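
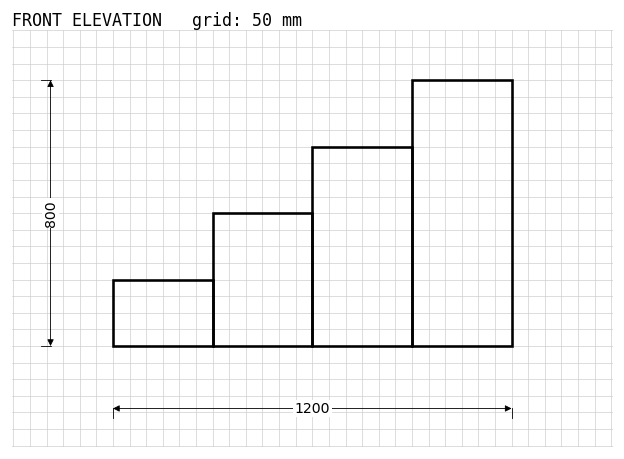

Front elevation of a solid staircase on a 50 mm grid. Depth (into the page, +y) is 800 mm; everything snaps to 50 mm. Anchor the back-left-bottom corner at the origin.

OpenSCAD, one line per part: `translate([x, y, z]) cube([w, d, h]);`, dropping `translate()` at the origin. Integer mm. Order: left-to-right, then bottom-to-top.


cube([300, 800, 200]);
translate([300, 0, 0]) cube([300, 800, 400]);
translate([600, 0, 0]) cube([300, 800, 600]);
translate([900, 0, 0]) cube([300, 800, 800]);


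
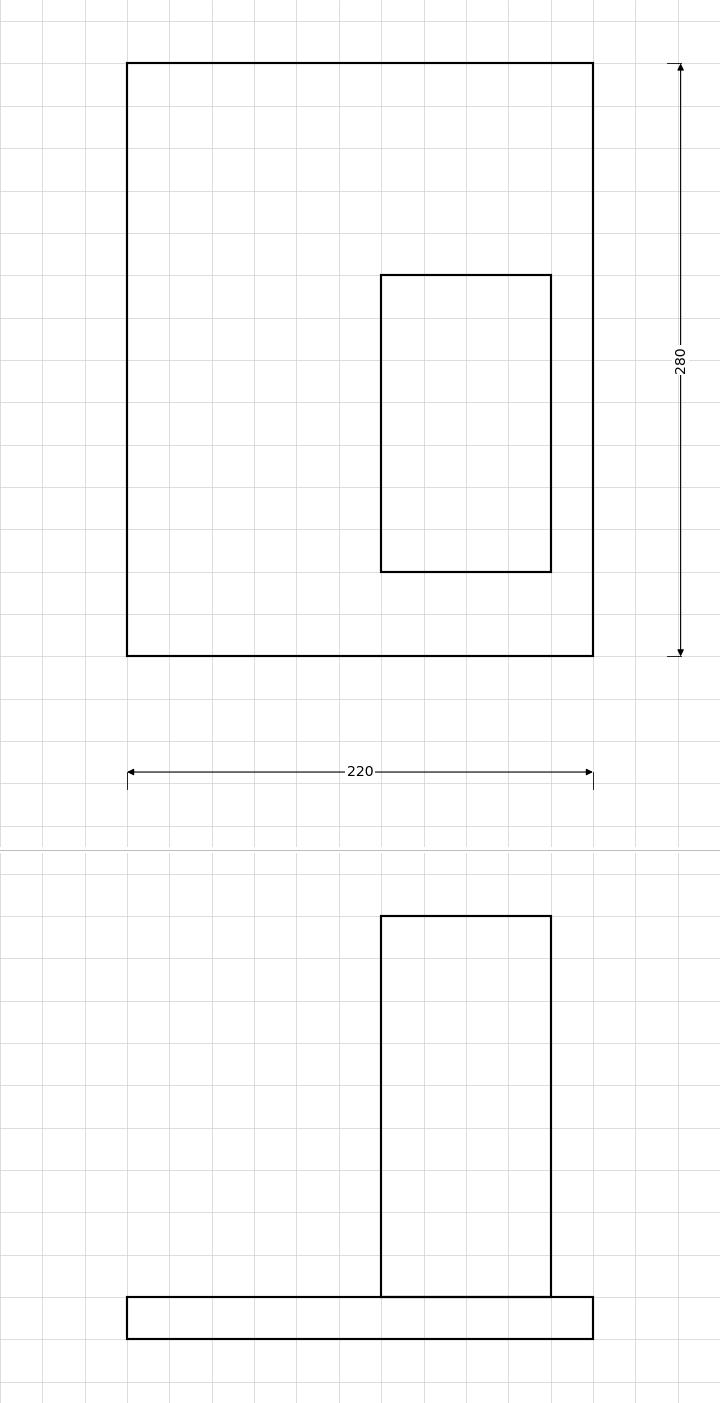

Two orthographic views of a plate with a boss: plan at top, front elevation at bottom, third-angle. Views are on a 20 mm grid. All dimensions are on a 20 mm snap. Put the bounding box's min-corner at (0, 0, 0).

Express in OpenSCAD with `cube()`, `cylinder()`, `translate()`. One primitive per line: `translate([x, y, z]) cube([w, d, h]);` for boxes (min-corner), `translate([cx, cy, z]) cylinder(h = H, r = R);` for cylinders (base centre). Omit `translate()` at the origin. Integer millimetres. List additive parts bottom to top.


cube([220, 280, 20]);
translate([120, 40, 20]) cube([80, 140, 180]);


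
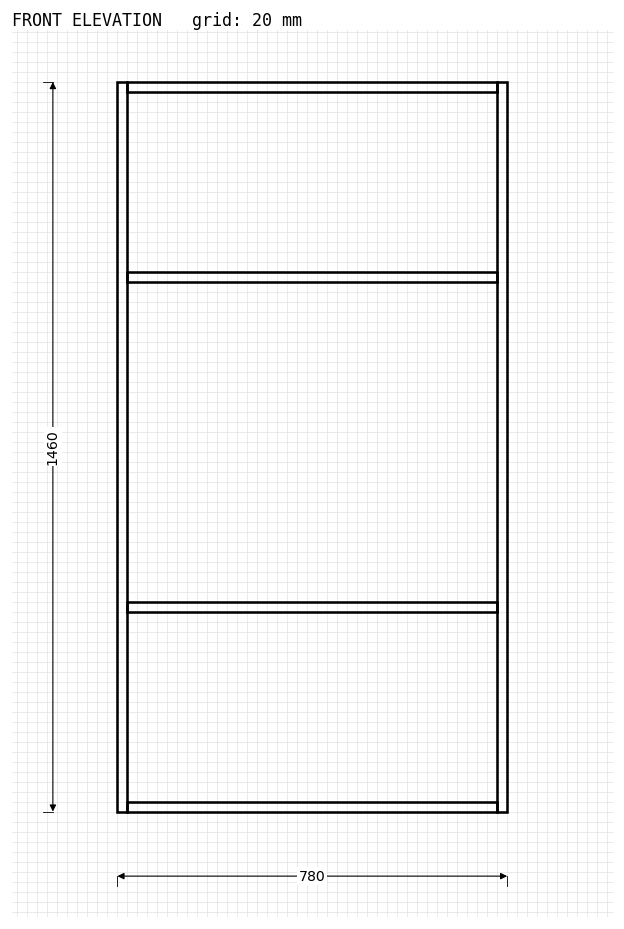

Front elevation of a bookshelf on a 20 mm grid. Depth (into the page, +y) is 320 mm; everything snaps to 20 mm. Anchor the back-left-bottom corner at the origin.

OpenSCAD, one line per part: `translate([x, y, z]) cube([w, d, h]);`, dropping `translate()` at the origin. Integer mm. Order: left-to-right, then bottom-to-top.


cube([20, 320, 1460]);
translate([20, 0, 0]) cube([740, 320, 20]);
translate([20, 0, 400]) cube([740, 320, 20]);
translate([20, 0, 1060]) cube([740, 320, 20]);
translate([20, 0, 1440]) cube([740, 320, 20]);
translate([760, 0, 0]) cube([20, 320, 1460]);


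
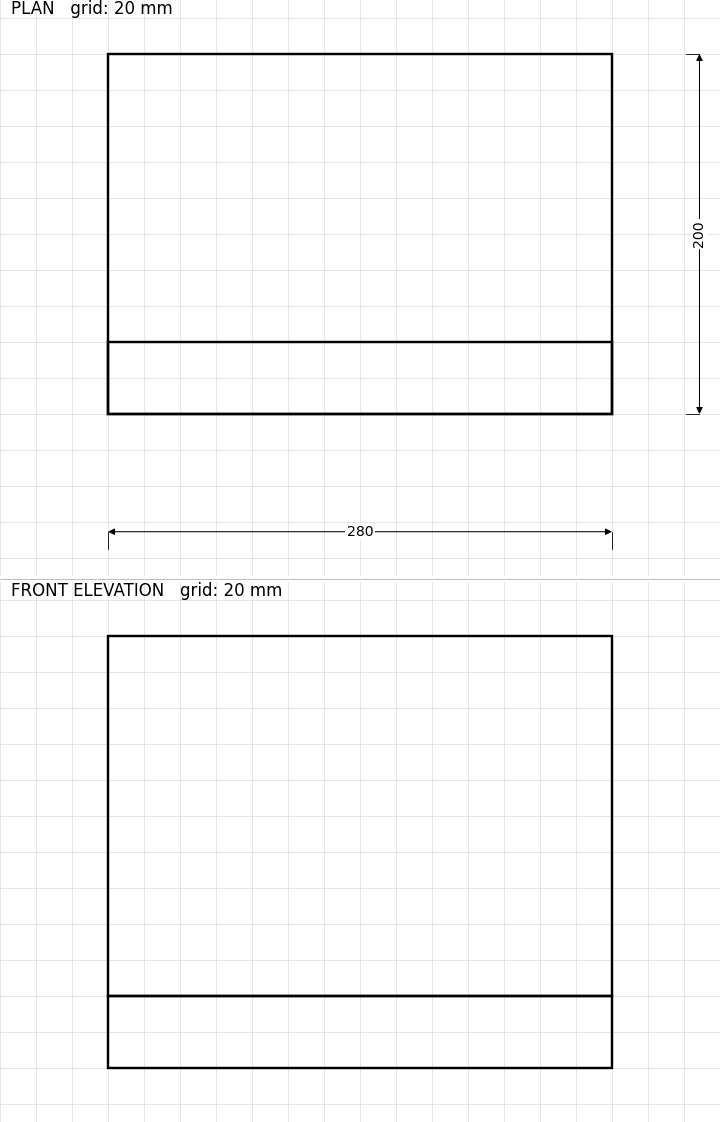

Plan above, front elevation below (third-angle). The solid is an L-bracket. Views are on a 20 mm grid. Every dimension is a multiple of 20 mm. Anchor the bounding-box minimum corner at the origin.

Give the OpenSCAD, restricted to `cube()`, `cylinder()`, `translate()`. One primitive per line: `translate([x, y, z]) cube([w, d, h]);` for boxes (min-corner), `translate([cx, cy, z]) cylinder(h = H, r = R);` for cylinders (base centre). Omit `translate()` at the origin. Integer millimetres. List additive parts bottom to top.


cube([280, 200, 40]);
translate([0, 0, 40]) cube([280, 40, 200]);


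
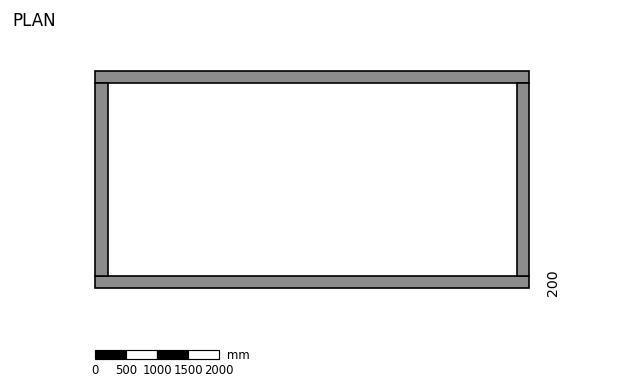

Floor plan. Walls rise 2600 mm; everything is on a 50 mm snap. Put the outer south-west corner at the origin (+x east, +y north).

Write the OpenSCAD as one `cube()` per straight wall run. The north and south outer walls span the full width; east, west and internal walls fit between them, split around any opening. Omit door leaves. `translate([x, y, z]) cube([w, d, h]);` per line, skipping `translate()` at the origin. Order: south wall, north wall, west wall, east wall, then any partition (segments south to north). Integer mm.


cube([7000, 200, 2600]);
translate([0, 3300, 0]) cube([7000, 200, 2600]);
translate([0, 200, 0]) cube([200, 3100, 2600]);
translate([6800, 200, 0]) cube([200, 3100, 2600]);


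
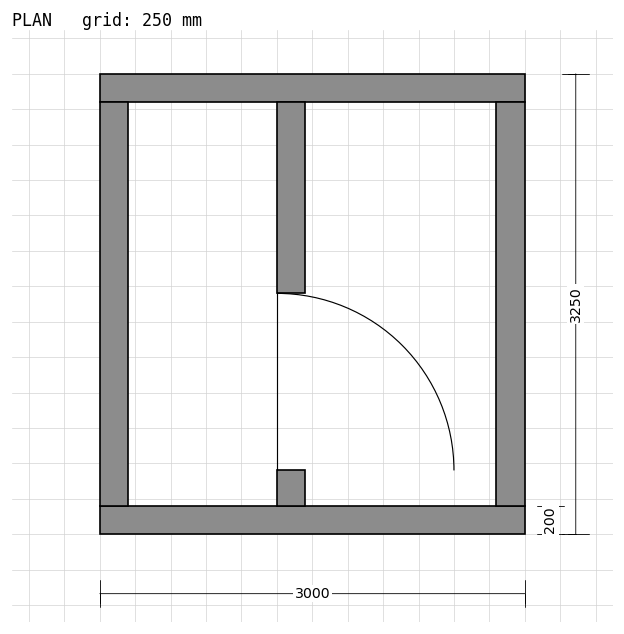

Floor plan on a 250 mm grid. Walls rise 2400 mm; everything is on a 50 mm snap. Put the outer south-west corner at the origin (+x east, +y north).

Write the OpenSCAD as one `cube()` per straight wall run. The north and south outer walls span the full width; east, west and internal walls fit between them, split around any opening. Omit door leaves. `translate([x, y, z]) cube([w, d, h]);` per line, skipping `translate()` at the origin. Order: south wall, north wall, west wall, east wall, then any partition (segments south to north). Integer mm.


cube([3000, 200, 2400]);
translate([0, 3050, 0]) cube([3000, 200, 2400]);
translate([0, 200, 0]) cube([200, 2850, 2400]);
translate([2800, 200, 0]) cube([200, 2850, 2400]);
translate([1250, 200, 0]) cube([200, 250, 2400]);
translate([1250, 1700, 0]) cube([200, 1350, 2400]);


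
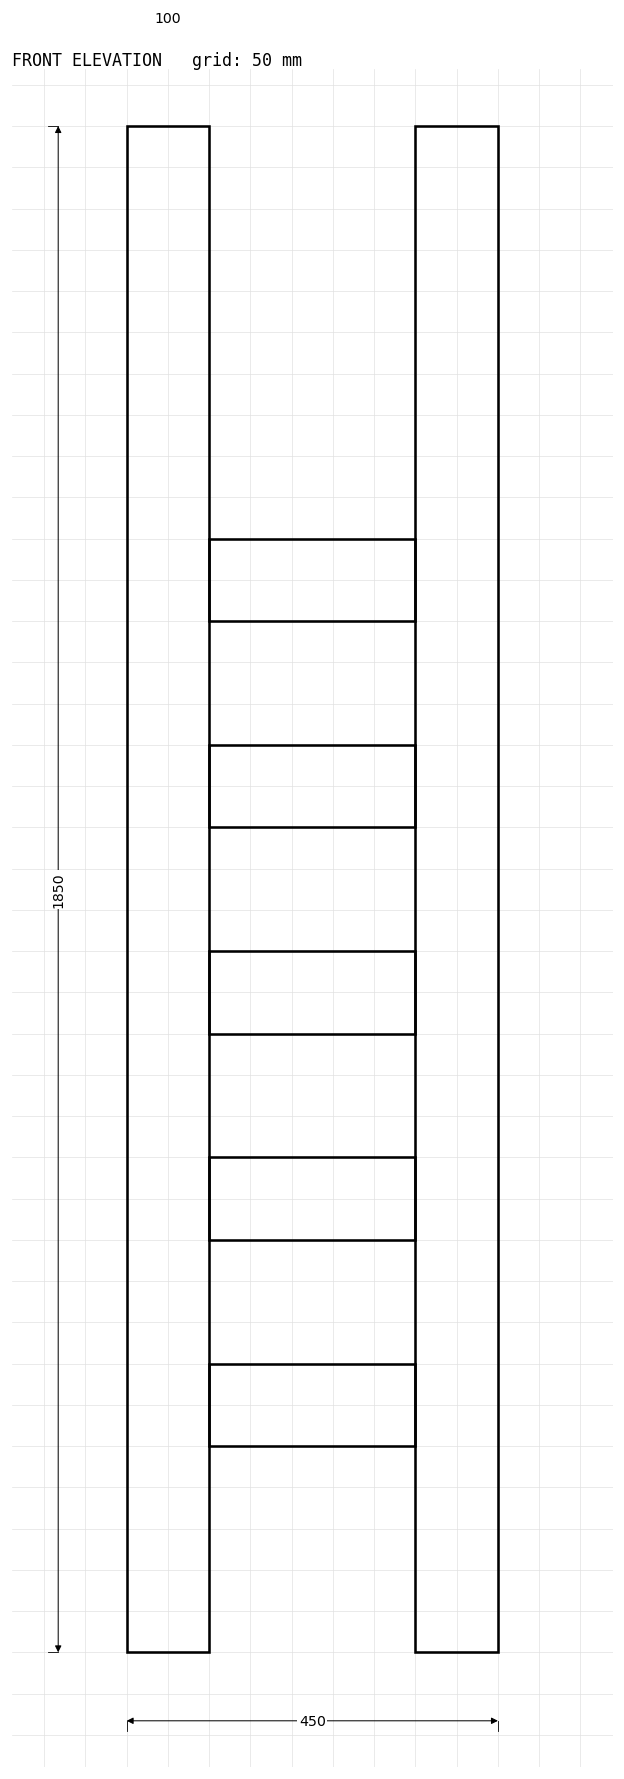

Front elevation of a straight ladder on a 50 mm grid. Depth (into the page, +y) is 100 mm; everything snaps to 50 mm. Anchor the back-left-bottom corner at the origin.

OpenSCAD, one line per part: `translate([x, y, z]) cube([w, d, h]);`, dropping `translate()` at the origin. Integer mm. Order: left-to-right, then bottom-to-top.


cube([100, 100, 1850]);
translate([100, 0, 250]) cube([250, 100, 100]);
translate([100, 0, 500]) cube([250, 100, 100]);
translate([100, 0, 750]) cube([250, 100, 100]);
translate([100, 0, 1000]) cube([250, 100, 100]);
translate([100, 0, 1250]) cube([250, 100, 100]);
translate([350, 0, 0]) cube([100, 100, 1850]);


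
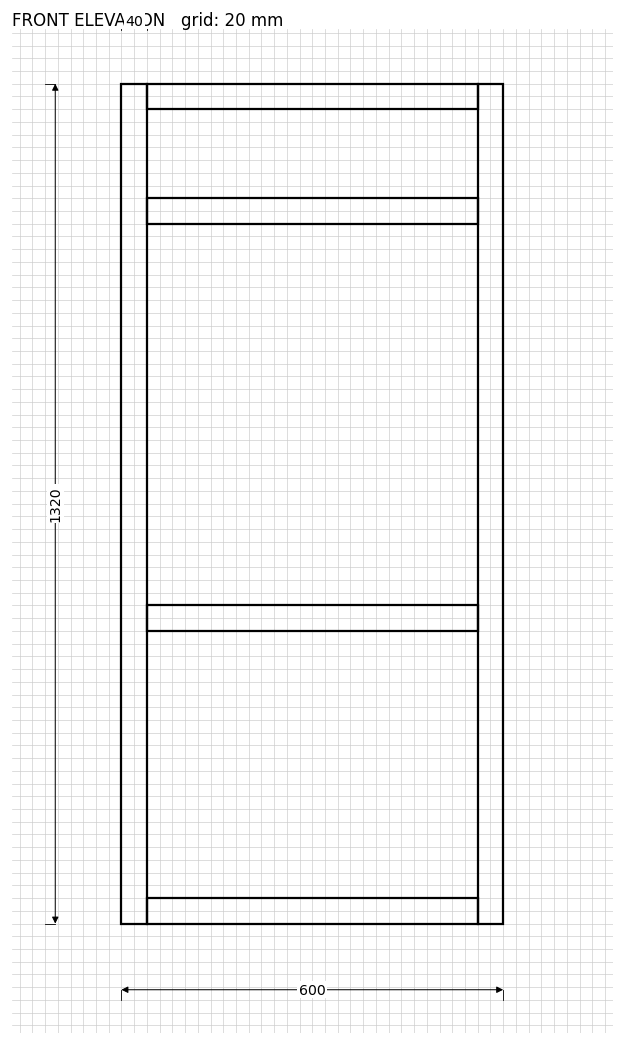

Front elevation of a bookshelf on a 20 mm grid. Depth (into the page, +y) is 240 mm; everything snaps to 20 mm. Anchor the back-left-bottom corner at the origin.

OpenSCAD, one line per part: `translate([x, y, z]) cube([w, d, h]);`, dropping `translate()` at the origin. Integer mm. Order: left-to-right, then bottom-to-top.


cube([40, 240, 1320]);
translate([40, 0, 0]) cube([520, 240, 40]);
translate([40, 0, 460]) cube([520, 240, 40]);
translate([40, 0, 1100]) cube([520, 240, 40]);
translate([40, 0, 1280]) cube([520, 240, 40]);
translate([560, 0, 0]) cube([40, 240, 1320]);


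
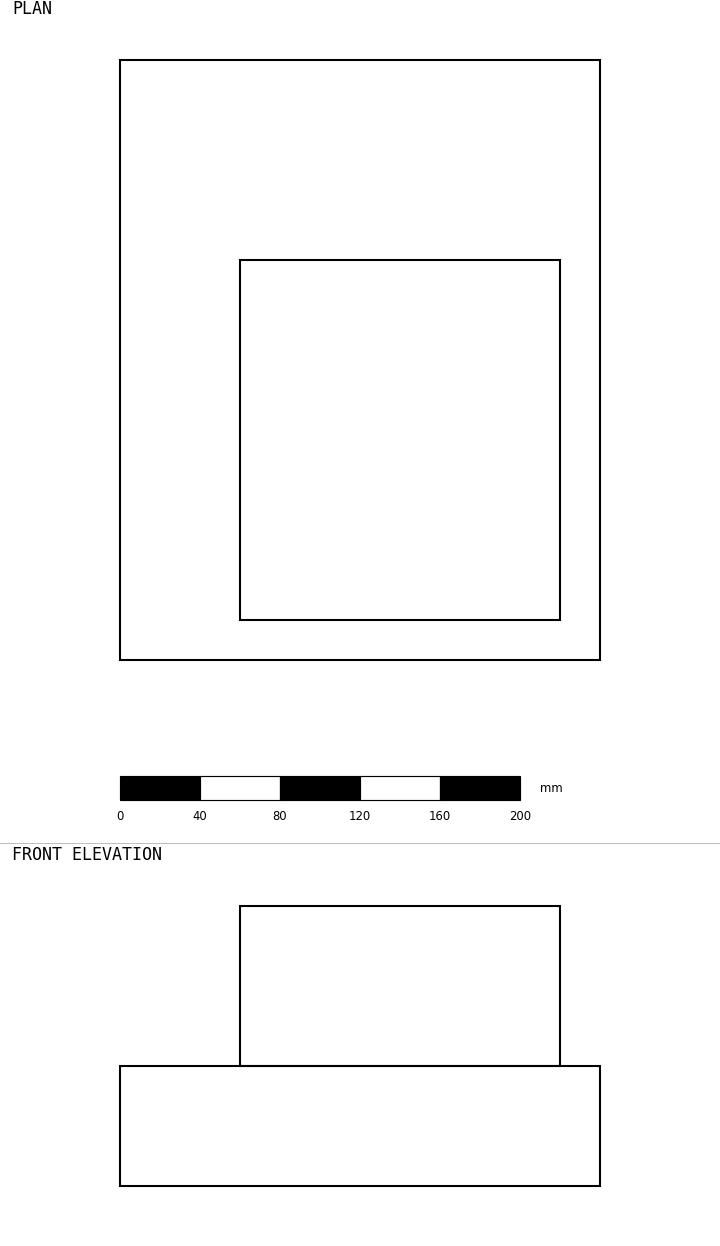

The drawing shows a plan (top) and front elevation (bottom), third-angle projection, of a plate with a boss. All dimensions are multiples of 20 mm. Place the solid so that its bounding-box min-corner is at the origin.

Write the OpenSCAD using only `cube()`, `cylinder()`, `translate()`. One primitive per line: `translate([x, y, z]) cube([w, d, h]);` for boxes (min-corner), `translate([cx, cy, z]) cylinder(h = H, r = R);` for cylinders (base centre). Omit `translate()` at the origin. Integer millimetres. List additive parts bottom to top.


cube([240, 300, 60]);
translate([60, 20, 60]) cube([160, 180, 80]);


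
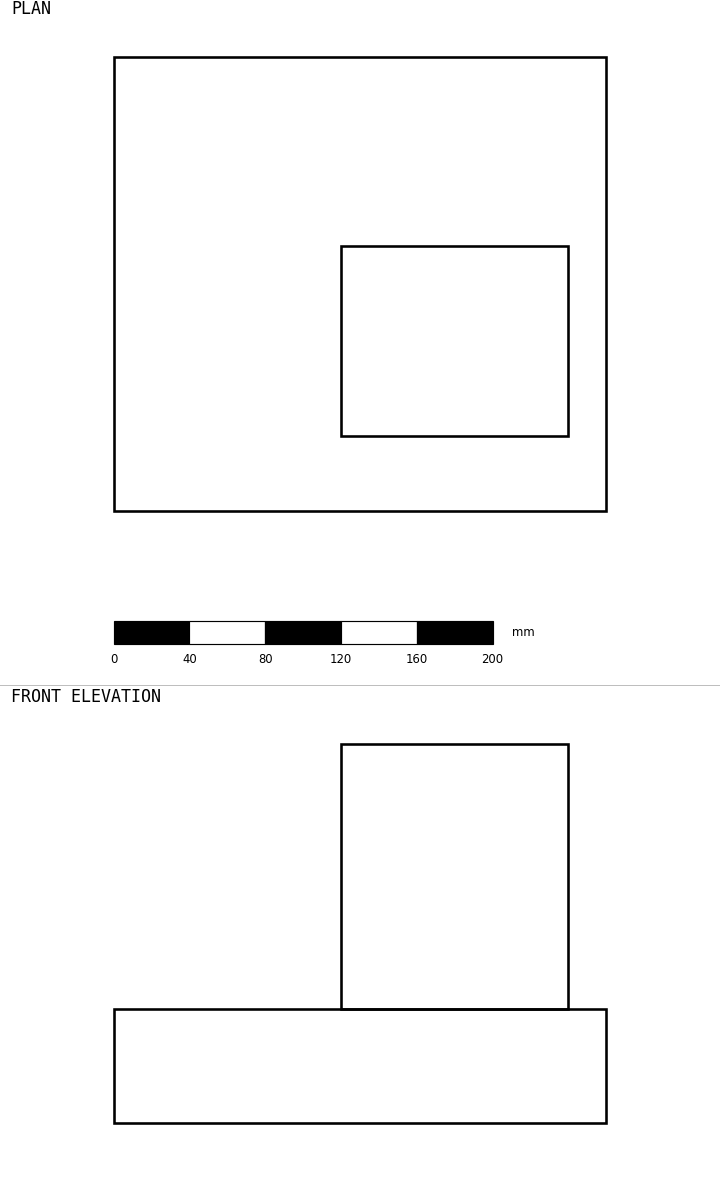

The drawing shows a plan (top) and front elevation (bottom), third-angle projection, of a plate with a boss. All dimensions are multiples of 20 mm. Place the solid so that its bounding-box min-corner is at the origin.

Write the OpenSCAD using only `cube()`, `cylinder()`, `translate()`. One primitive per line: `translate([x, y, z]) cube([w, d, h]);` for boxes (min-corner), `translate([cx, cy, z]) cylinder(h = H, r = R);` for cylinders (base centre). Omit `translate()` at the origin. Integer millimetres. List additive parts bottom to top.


cube([260, 240, 60]);
translate([120, 40, 60]) cube([120, 100, 140]);


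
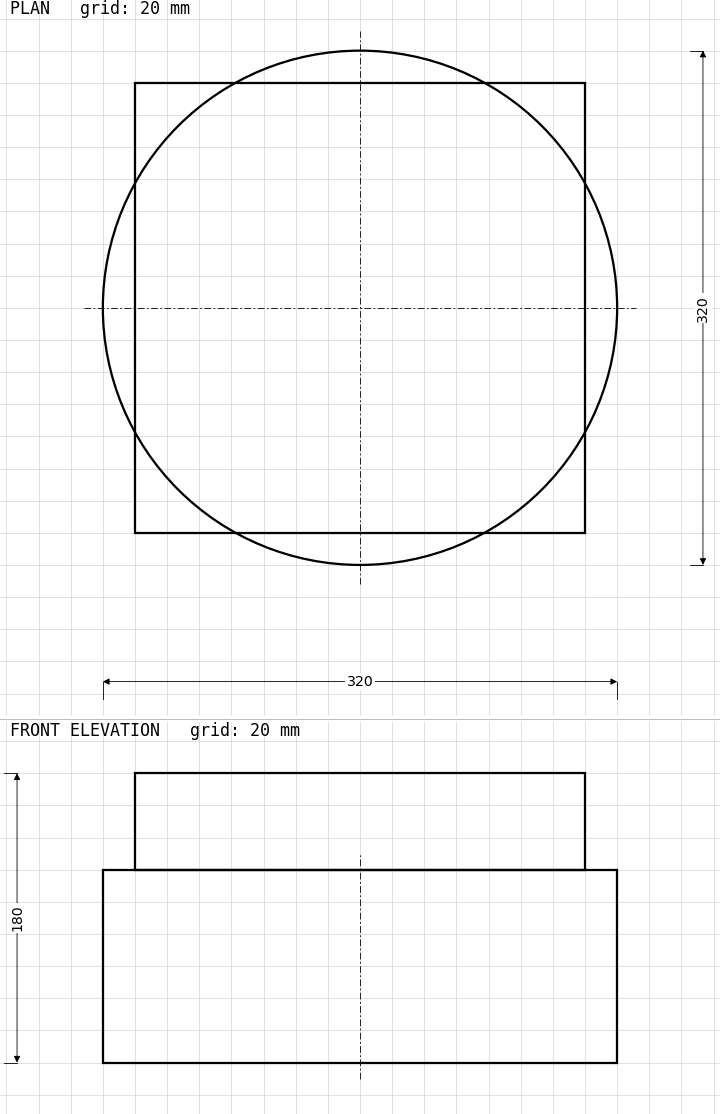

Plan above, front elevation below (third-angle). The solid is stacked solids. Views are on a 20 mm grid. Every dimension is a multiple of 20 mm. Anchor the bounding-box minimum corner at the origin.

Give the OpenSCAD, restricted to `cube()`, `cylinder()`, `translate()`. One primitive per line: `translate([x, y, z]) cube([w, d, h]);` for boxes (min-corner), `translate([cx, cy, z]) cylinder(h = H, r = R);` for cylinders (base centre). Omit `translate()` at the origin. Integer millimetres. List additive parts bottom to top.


translate([160, 160, 0]) cylinder(h = 120, r = 160);
translate([20, 20, 120]) cube([280, 280, 60]);


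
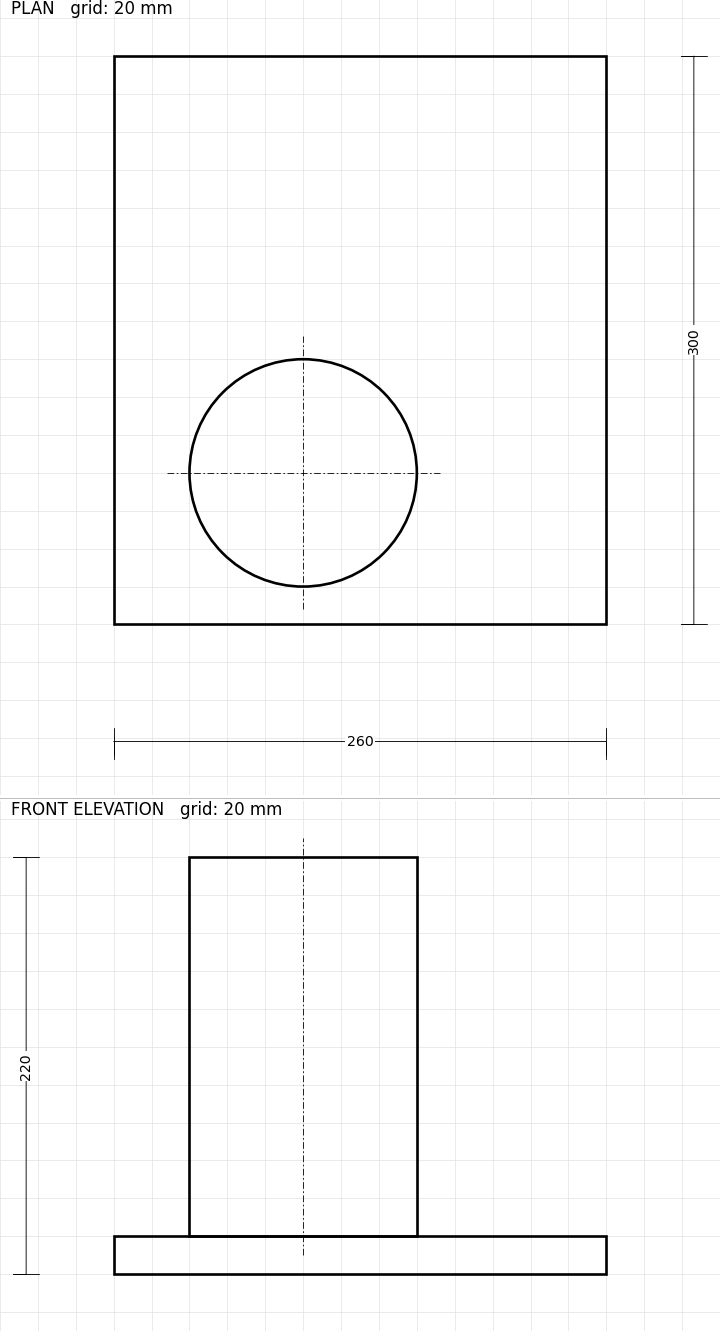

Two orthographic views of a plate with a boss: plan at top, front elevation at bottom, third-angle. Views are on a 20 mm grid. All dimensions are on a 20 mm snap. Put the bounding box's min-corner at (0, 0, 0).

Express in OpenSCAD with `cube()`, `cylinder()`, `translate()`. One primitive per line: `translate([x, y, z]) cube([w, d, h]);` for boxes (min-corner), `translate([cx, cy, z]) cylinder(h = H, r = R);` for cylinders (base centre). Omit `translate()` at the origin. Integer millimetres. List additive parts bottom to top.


cube([260, 300, 20]);
translate([100, 80, 20]) cylinder(h = 200, r = 60);


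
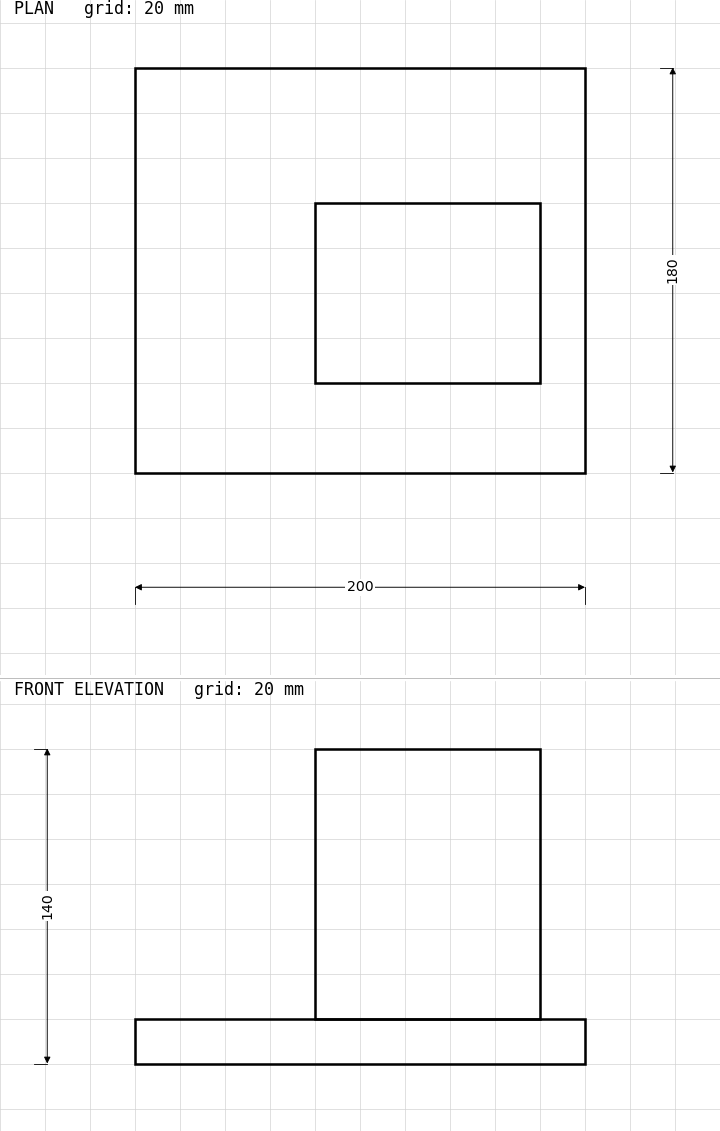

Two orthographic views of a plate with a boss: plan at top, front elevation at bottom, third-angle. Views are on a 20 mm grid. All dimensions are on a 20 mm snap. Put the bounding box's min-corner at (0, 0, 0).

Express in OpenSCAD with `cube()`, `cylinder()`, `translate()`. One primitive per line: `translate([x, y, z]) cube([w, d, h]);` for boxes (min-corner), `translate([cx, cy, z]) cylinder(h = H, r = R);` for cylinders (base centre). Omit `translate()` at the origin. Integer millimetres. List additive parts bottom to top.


cube([200, 180, 20]);
translate([80, 40, 20]) cube([100, 80, 120]);


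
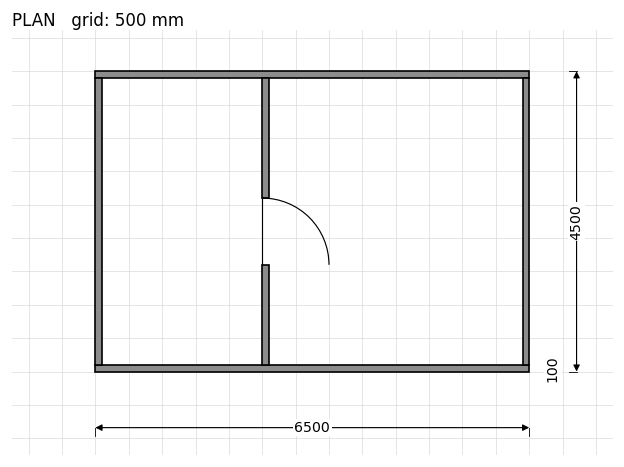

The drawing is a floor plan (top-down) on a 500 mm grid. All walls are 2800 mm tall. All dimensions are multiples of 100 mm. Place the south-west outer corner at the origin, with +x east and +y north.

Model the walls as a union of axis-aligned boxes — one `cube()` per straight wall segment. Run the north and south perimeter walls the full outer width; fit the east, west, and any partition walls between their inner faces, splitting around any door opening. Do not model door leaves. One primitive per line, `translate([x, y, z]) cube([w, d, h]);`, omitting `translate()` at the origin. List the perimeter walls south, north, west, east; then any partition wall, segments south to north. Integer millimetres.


cube([6500, 100, 2800]);
translate([0, 4400, 0]) cube([6500, 100, 2800]);
translate([0, 100, 0]) cube([100, 4300, 2800]);
translate([6400, 100, 0]) cube([100, 4300, 2800]);
translate([2500, 100, 0]) cube([100, 1500, 2800]);
translate([2500, 2600, 0]) cube([100, 1800, 2800]);


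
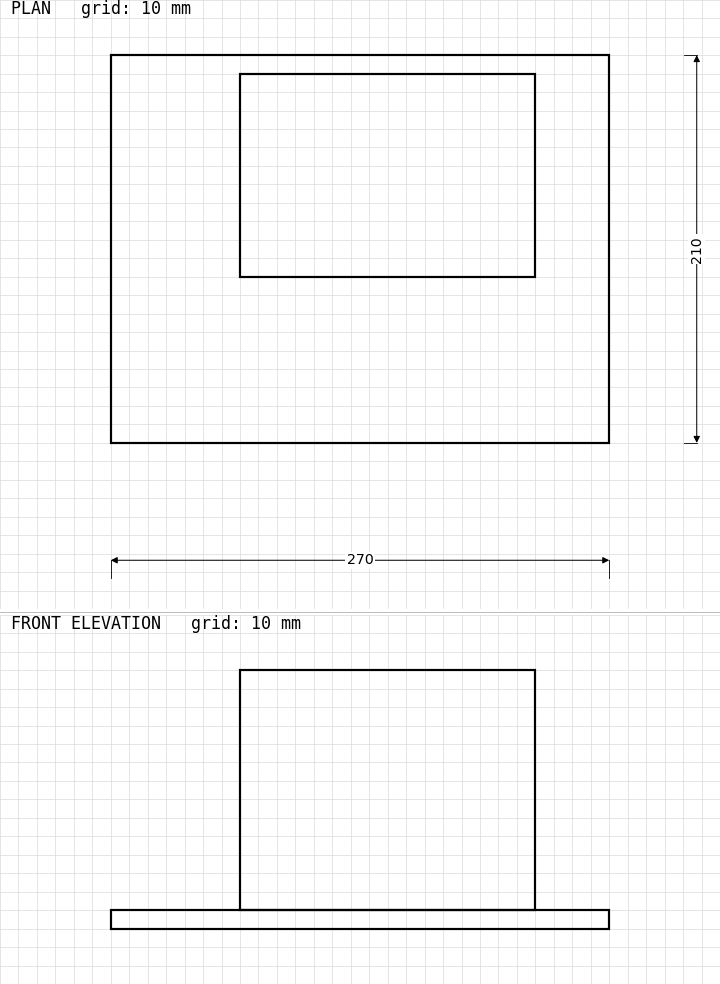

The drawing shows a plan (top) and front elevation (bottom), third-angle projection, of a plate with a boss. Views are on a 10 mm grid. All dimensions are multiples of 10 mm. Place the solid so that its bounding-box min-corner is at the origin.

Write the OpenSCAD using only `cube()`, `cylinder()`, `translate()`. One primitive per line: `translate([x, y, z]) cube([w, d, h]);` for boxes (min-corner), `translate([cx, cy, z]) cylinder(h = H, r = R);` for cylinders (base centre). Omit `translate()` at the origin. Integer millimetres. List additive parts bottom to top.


cube([270, 210, 10]);
translate([70, 90, 10]) cube([160, 110, 130]);


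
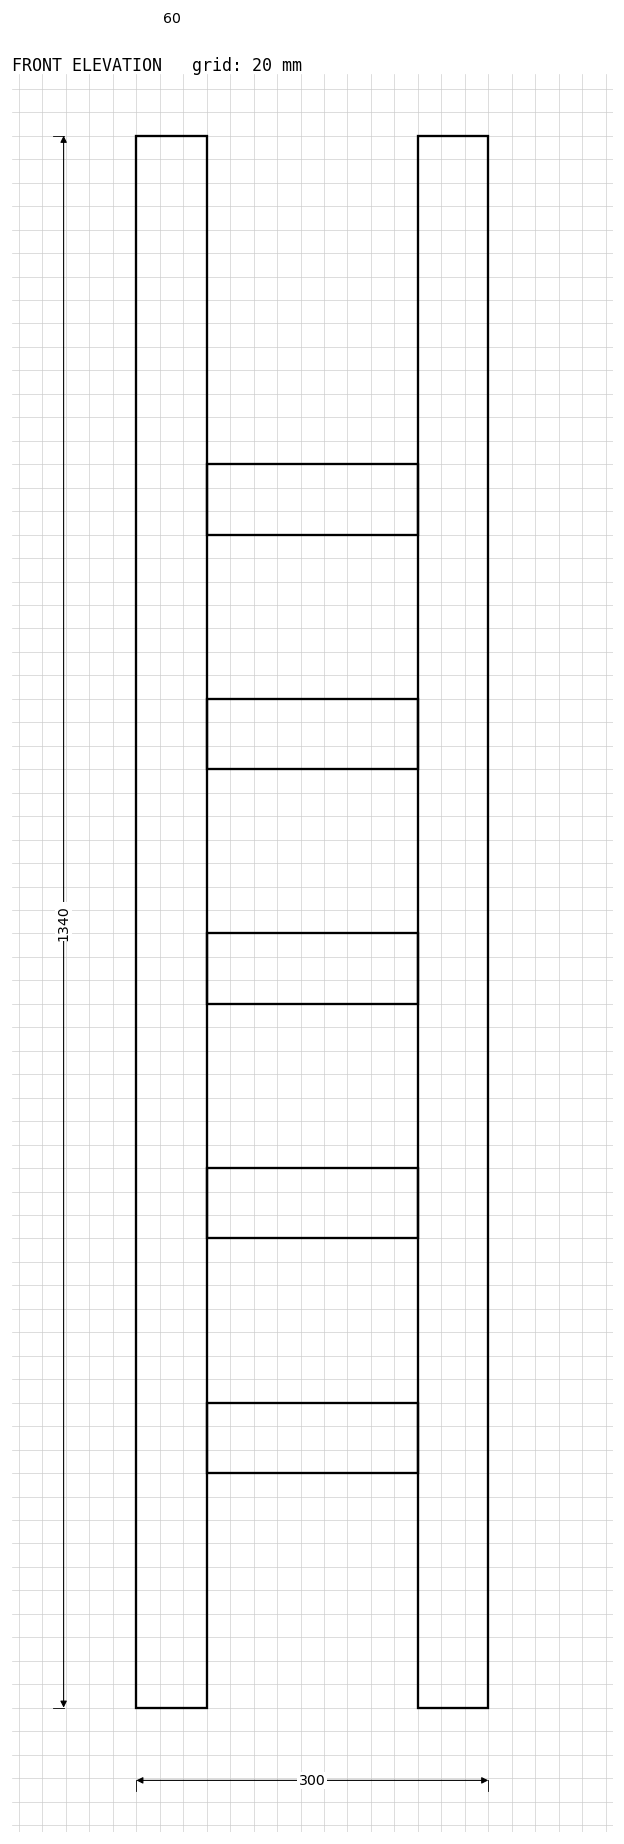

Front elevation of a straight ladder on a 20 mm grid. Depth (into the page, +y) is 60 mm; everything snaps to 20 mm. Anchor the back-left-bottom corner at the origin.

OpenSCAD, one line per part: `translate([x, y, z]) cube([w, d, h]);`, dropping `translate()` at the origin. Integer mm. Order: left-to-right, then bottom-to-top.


cube([60, 60, 1340]);
translate([60, 0, 200]) cube([180, 60, 60]);
translate([60, 0, 400]) cube([180, 60, 60]);
translate([60, 0, 600]) cube([180, 60, 60]);
translate([60, 0, 800]) cube([180, 60, 60]);
translate([60, 0, 1000]) cube([180, 60, 60]);
translate([240, 0, 0]) cube([60, 60, 1340]);


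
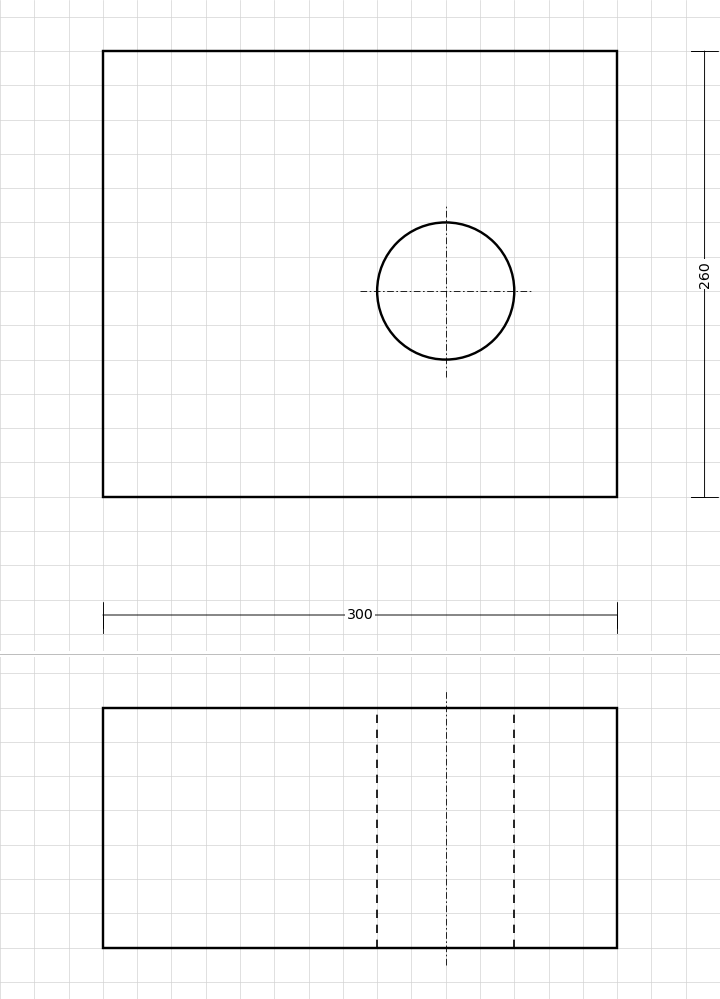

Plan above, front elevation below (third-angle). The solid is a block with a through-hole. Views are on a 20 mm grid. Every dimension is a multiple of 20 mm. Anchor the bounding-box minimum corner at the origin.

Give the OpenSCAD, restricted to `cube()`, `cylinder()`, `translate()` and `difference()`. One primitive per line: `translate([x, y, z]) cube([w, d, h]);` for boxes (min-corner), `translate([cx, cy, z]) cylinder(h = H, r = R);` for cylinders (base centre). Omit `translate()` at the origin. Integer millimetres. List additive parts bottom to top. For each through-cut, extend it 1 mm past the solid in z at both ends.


difference() {
  cube([300, 260, 140]);
  translate([200, 120, -1]) cylinder(h = 142, r = 40);
}


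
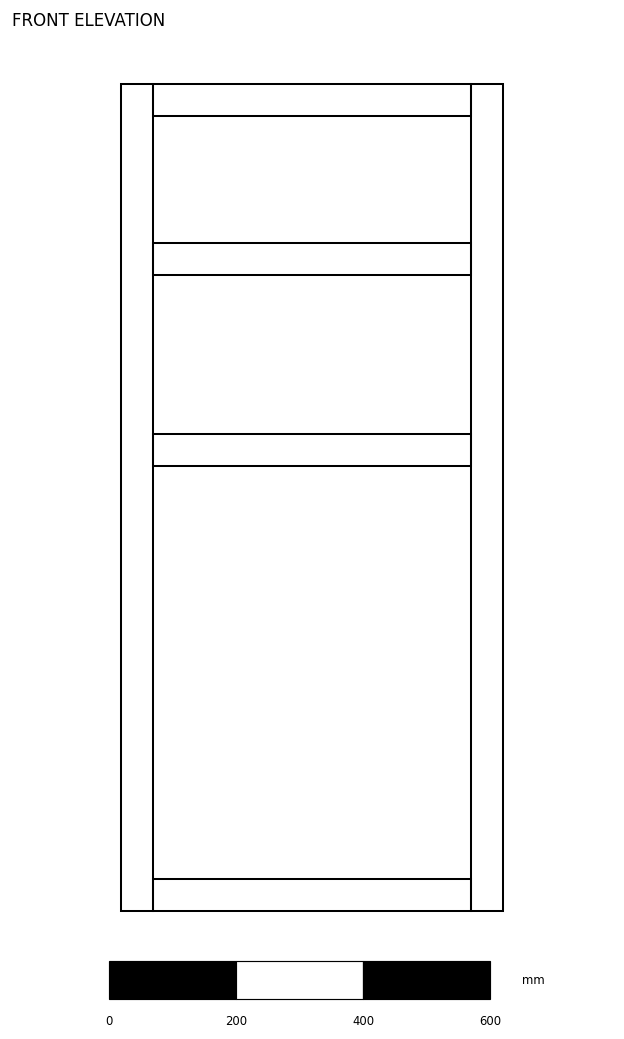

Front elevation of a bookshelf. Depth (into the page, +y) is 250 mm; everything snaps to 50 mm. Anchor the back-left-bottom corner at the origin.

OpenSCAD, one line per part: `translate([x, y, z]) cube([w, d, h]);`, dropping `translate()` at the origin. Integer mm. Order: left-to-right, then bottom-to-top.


cube([50, 250, 1300]);
translate([50, 0, 0]) cube([500, 250, 50]);
translate([50, 0, 700]) cube([500, 250, 50]);
translate([50, 0, 1000]) cube([500, 250, 50]);
translate([50, 0, 1250]) cube([500, 250, 50]);
translate([550, 0, 0]) cube([50, 250, 1300]);


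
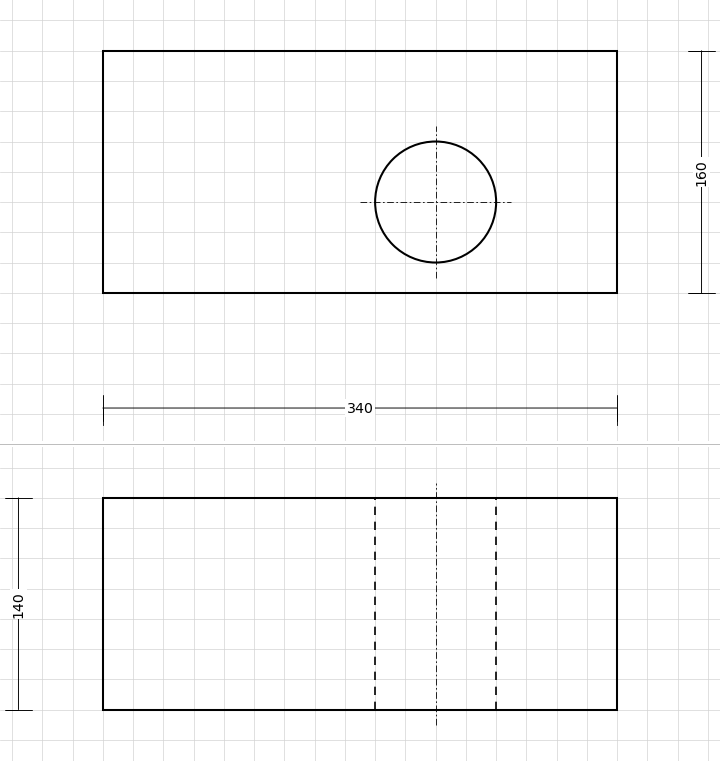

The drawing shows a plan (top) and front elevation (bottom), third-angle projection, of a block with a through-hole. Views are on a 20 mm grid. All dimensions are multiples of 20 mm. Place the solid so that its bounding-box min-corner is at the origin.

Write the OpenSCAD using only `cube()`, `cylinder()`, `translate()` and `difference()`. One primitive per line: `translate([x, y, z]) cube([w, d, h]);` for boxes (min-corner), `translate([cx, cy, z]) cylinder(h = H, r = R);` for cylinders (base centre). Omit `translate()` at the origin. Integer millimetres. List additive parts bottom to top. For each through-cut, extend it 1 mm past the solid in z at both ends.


difference() {
  cube([340, 160, 140]);
  translate([220, 60, -1]) cylinder(h = 142, r = 40);
}


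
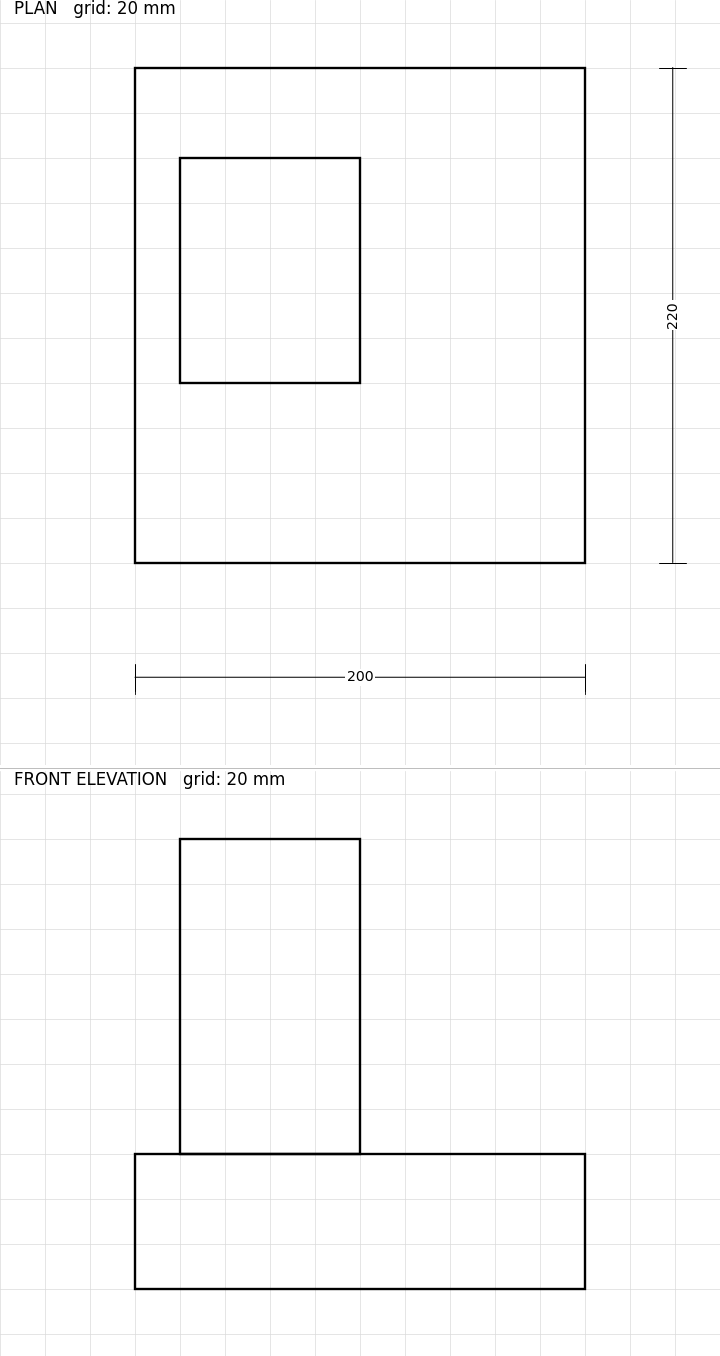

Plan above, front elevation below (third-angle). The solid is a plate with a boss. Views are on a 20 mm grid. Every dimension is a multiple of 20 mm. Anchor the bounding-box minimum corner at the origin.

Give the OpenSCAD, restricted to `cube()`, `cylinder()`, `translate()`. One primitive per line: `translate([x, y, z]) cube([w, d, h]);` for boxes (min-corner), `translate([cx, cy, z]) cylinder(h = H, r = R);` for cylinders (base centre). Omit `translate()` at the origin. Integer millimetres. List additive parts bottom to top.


cube([200, 220, 60]);
translate([20, 80, 60]) cube([80, 100, 140]);


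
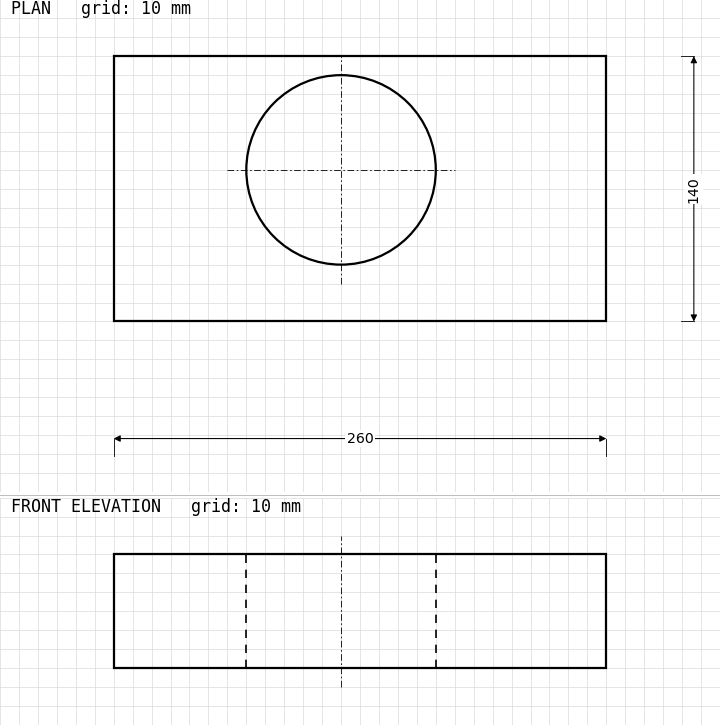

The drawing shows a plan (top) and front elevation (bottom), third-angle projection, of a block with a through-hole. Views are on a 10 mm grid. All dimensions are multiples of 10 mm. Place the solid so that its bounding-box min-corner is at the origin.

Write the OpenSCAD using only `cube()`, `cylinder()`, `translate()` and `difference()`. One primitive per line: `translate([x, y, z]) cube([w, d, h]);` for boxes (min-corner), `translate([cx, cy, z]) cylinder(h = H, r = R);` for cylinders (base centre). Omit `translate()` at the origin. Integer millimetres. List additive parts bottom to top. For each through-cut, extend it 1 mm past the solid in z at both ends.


difference() {
  cube([260, 140, 60]);
  translate([120, 80, -1]) cylinder(h = 62, r = 50);
}


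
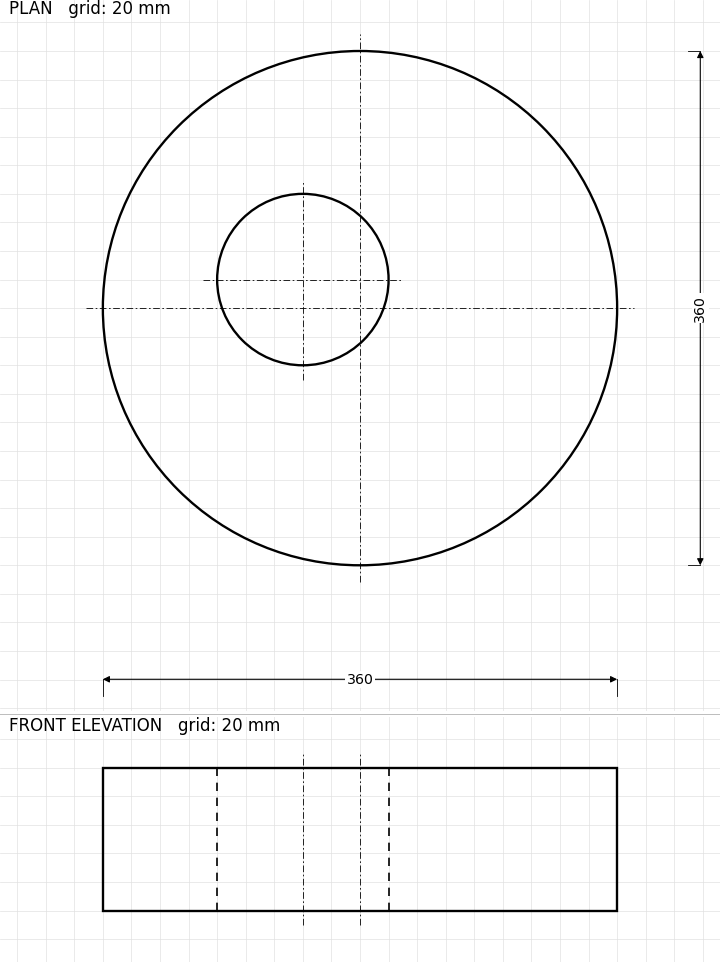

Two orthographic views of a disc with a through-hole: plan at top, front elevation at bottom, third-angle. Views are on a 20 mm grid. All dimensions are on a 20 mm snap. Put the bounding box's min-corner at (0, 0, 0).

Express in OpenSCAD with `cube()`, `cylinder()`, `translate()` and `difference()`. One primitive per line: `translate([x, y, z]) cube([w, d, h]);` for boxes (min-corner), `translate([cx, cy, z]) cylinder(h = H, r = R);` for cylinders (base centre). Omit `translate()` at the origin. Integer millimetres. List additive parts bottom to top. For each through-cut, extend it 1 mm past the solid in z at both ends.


difference() {
  translate([180, 180, 0]) cylinder(h = 100, r = 180);
  translate([140, 200, -1]) cylinder(h = 102, r = 60);
}


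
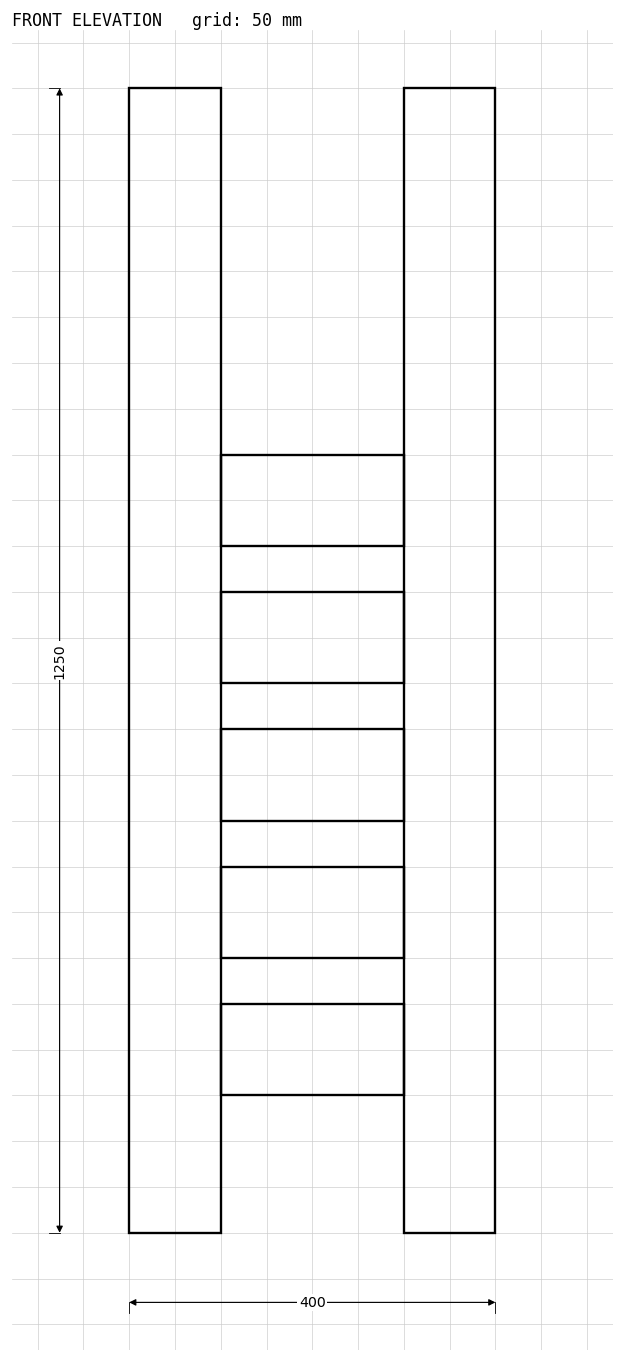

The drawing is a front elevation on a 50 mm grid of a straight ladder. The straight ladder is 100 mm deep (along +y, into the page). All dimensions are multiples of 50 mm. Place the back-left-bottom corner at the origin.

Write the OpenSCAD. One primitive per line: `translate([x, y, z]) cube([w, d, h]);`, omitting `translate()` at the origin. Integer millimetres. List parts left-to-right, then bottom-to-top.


cube([100, 100, 1250]);
translate([100, 0, 150]) cube([200, 100, 100]);
translate([100, 0, 300]) cube([200, 100, 100]);
translate([100, 0, 450]) cube([200, 100, 100]);
translate([100, 0, 600]) cube([200, 100, 100]);
translate([100, 0, 750]) cube([200, 100, 100]);
translate([300, 0, 0]) cube([100, 100, 1250]);


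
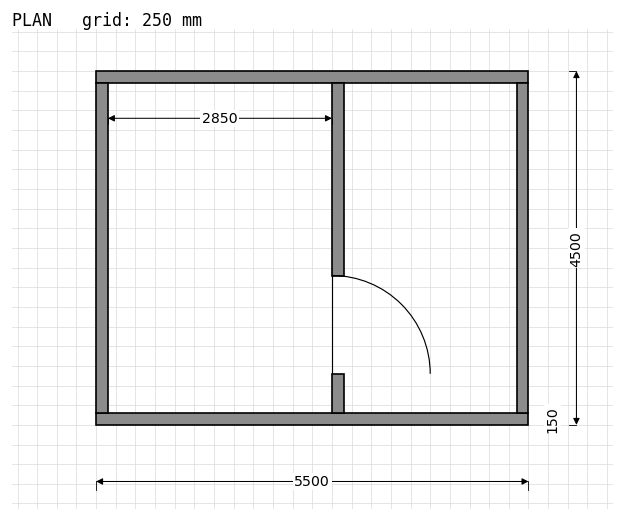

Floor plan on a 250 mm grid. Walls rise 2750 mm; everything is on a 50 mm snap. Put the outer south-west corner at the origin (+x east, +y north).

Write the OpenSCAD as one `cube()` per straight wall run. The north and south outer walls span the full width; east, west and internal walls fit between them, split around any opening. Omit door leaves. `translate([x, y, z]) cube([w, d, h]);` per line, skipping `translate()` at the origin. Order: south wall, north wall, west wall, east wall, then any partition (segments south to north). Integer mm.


cube([5500, 150, 2750]);
translate([0, 4350, 0]) cube([5500, 150, 2750]);
translate([0, 150, 0]) cube([150, 4200, 2750]);
translate([5350, 150, 0]) cube([150, 4200, 2750]);
translate([3000, 150, 0]) cube([150, 500, 2750]);
translate([3000, 1900, 0]) cube([150, 2450, 2750]);


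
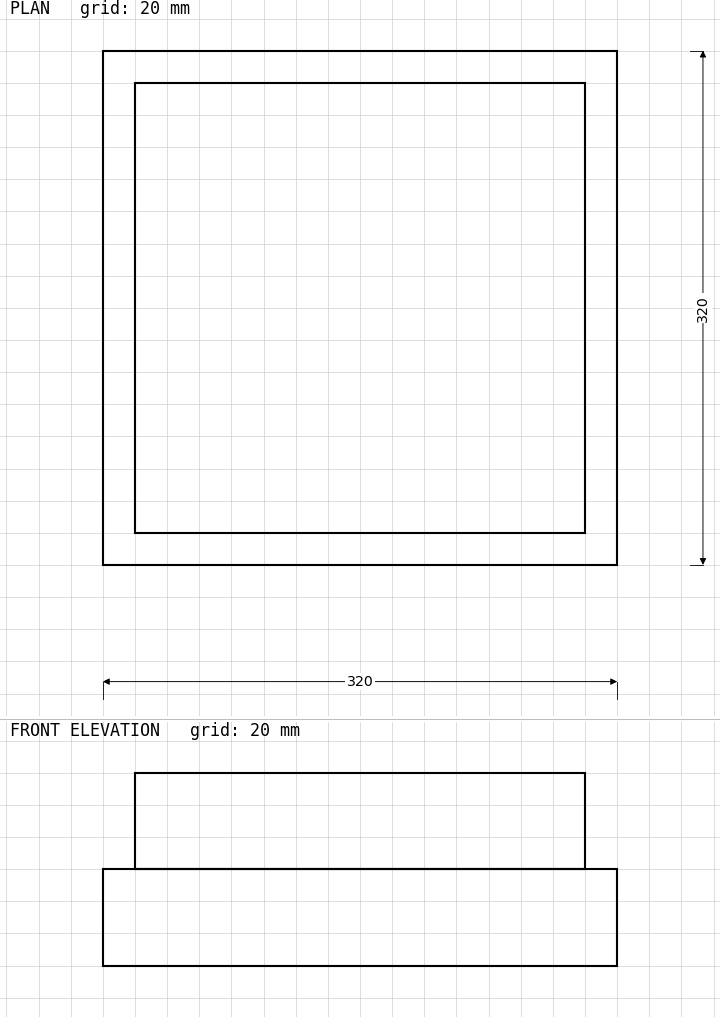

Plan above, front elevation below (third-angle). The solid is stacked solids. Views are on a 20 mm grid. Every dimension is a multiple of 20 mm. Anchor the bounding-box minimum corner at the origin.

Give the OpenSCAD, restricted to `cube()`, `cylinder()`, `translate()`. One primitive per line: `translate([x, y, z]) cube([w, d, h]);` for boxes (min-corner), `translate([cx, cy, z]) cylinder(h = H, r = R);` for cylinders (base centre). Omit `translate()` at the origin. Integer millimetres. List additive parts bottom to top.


cube([320, 320, 60]);
translate([20, 20, 60]) cube([280, 280, 60]);


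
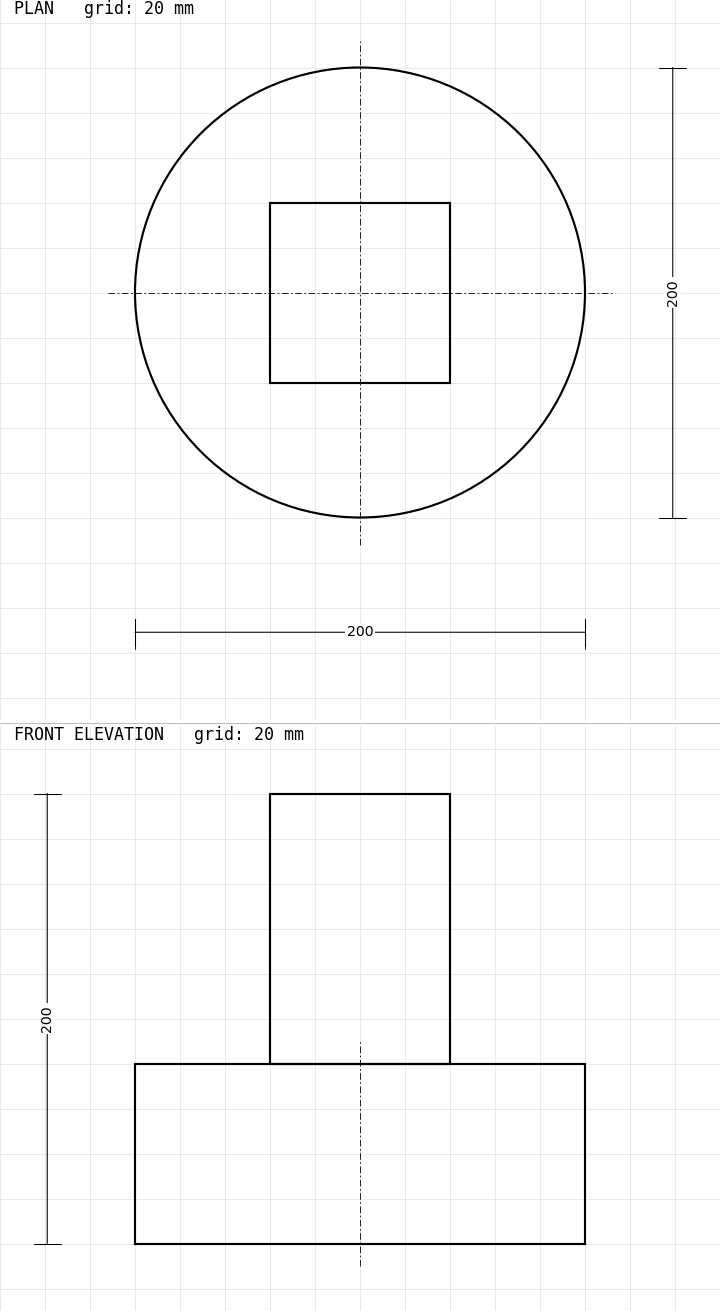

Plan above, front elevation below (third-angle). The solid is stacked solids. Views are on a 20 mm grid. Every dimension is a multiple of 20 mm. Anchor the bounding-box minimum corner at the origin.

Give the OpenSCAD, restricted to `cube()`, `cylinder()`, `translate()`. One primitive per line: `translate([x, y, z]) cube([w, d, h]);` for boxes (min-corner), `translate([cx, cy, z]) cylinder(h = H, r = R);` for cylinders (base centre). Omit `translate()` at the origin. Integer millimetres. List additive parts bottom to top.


translate([100, 100, 0]) cylinder(h = 80, r = 100);
translate([60, 60, 80]) cube([80, 80, 120]);


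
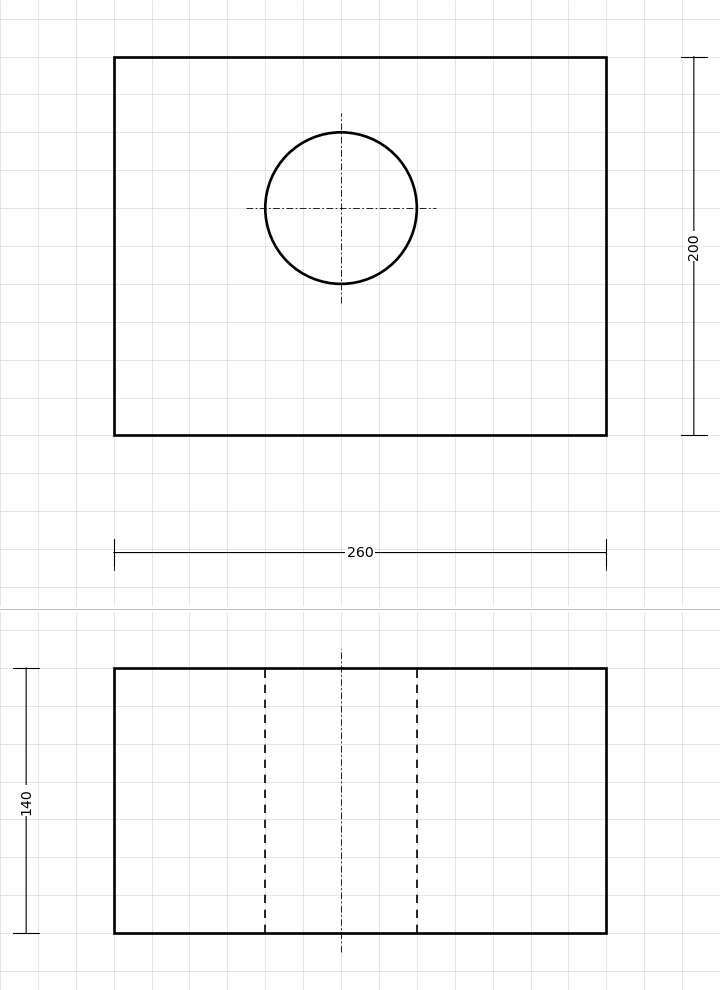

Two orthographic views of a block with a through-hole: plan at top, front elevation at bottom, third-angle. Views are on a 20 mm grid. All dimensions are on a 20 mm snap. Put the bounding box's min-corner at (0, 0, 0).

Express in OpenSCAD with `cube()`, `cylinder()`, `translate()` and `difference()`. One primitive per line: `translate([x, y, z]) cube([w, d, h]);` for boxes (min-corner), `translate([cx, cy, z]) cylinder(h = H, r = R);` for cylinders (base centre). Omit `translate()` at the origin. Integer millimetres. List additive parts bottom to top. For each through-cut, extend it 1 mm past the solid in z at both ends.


difference() {
  cube([260, 200, 140]);
  translate([120, 120, -1]) cylinder(h = 142, r = 40);
}


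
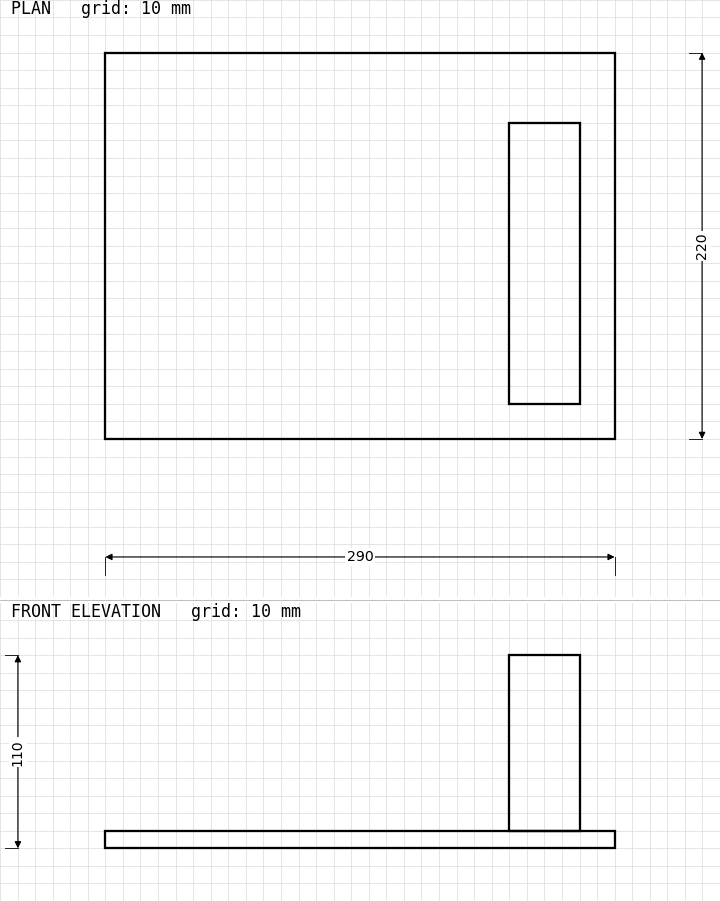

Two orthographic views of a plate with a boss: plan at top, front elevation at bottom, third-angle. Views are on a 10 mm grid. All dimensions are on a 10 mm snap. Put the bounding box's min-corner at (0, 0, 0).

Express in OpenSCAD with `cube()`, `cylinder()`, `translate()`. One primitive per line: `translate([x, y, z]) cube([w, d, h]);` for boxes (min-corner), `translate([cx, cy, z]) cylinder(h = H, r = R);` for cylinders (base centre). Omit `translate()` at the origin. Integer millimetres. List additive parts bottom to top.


cube([290, 220, 10]);
translate([230, 20, 10]) cube([40, 160, 100]);


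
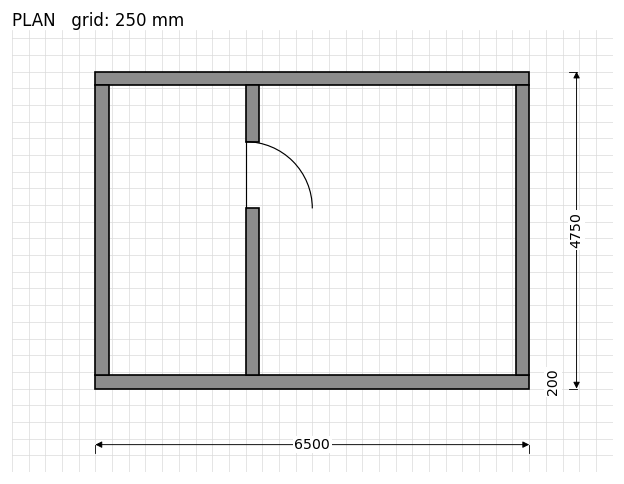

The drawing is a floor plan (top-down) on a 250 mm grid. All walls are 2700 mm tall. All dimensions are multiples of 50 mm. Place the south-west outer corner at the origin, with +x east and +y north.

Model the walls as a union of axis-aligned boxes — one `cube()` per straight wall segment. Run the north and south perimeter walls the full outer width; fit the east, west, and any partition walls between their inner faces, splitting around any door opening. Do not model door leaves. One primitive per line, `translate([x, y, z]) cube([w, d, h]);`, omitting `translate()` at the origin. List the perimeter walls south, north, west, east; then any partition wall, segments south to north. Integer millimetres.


cube([6500, 200, 2700]);
translate([0, 4550, 0]) cube([6500, 200, 2700]);
translate([0, 200, 0]) cube([200, 4350, 2700]);
translate([6300, 200, 0]) cube([200, 4350, 2700]);
translate([2250, 200, 0]) cube([200, 2500, 2700]);
translate([2250, 3700, 0]) cube([200, 850, 2700]);


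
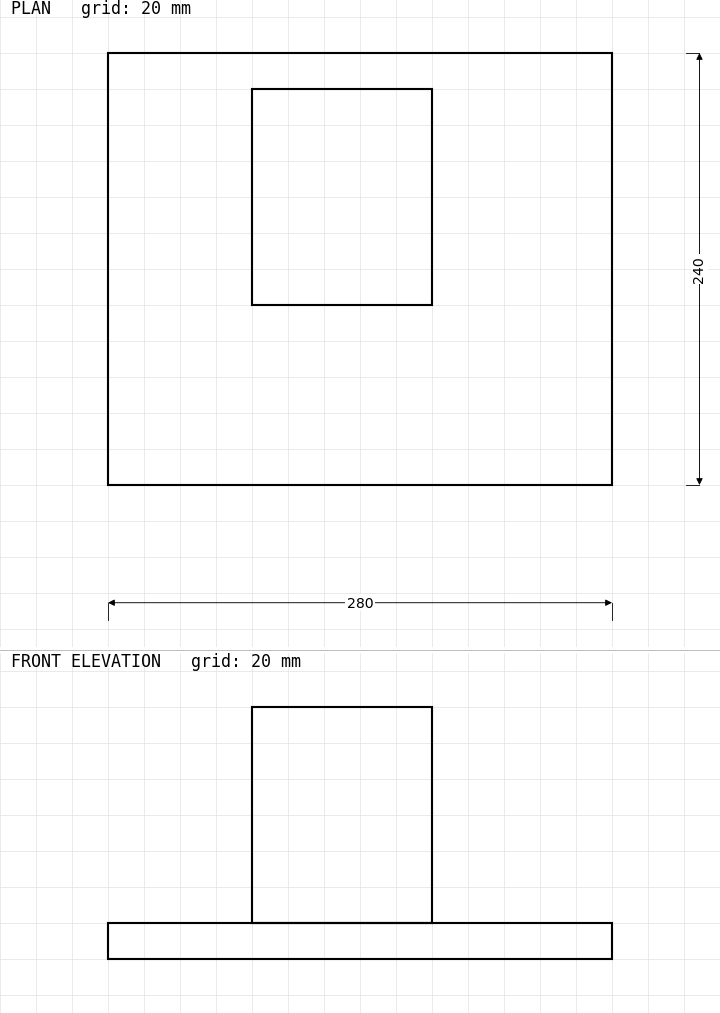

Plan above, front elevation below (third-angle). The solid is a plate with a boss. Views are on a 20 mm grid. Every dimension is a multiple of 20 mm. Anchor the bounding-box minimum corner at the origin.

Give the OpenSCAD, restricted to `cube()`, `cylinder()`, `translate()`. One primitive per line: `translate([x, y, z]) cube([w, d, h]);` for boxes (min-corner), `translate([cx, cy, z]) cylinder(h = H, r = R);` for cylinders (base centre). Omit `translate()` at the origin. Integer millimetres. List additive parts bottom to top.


cube([280, 240, 20]);
translate([80, 100, 20]) cube([100, 120, 120]);


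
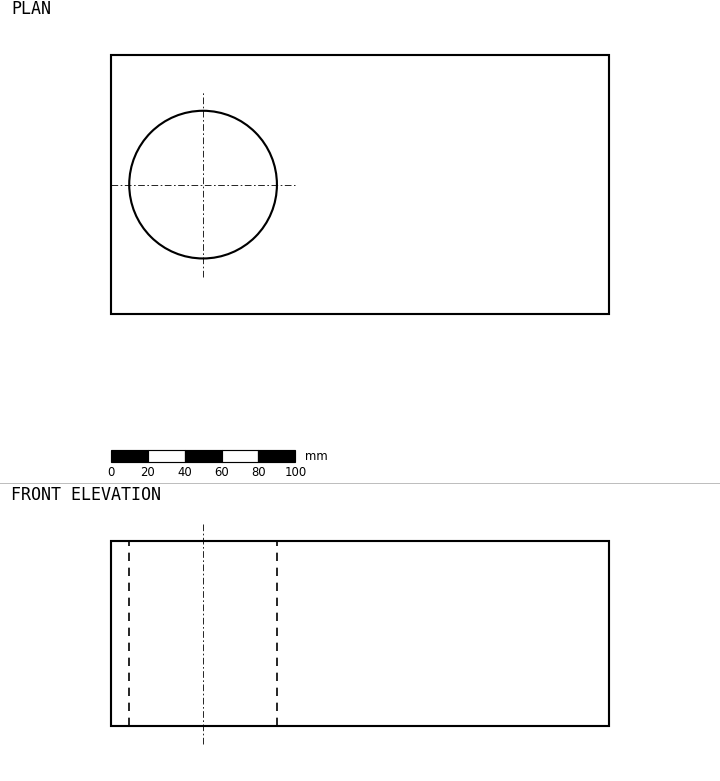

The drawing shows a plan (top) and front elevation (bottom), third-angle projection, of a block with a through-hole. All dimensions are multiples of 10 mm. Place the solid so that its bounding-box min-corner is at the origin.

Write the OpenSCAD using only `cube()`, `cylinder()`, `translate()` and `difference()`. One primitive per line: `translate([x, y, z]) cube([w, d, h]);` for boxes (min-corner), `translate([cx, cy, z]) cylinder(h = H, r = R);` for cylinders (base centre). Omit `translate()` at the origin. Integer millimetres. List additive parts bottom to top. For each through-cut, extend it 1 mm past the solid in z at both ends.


difference() {
  cube([270, 140, 100]);
  translate([50, 70, -1]) cylinder(h = 102, r = 40);
}


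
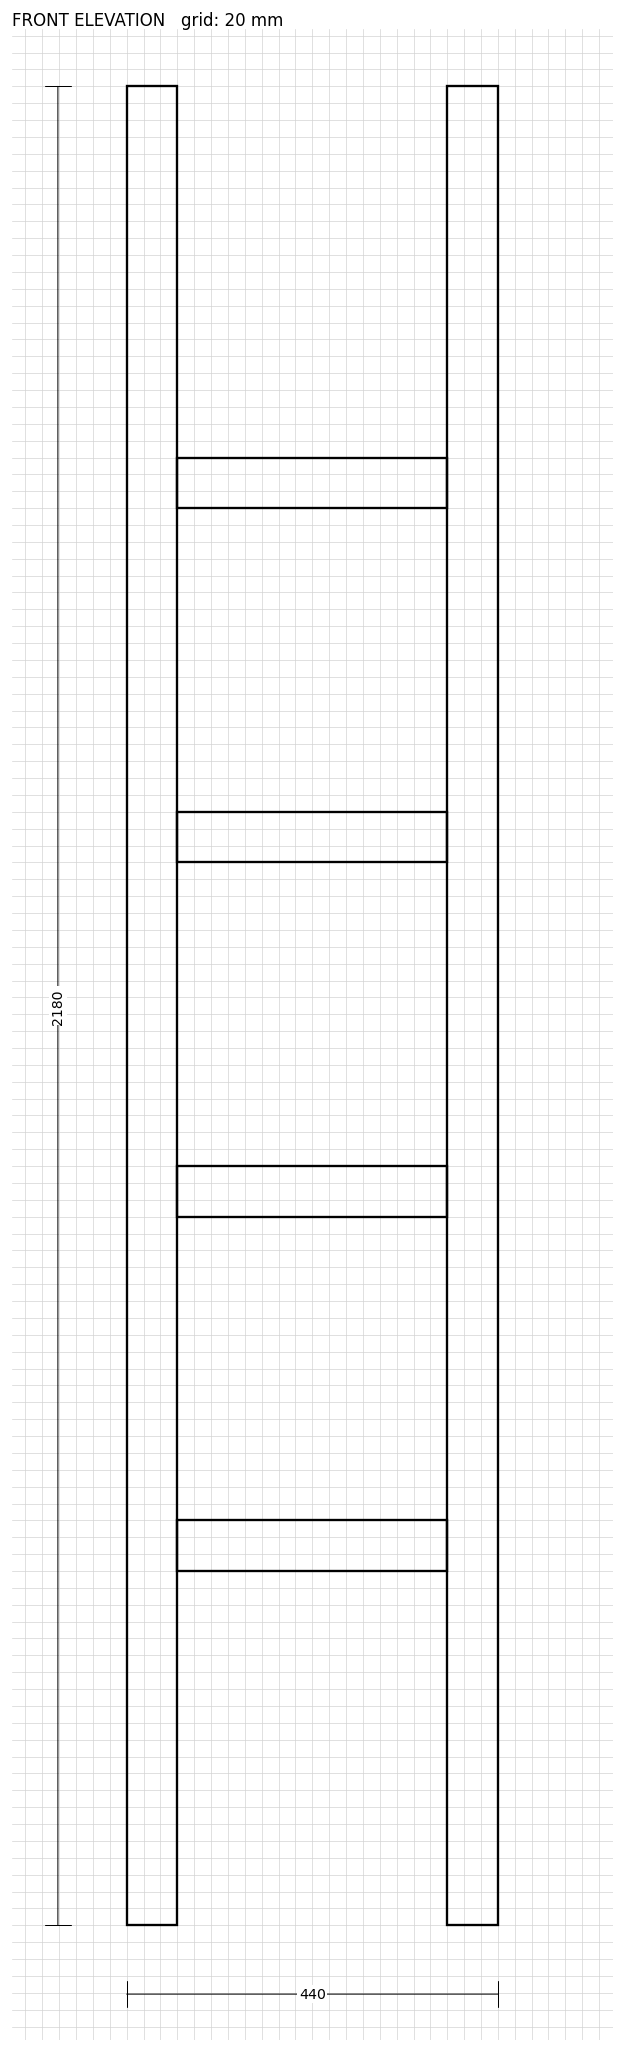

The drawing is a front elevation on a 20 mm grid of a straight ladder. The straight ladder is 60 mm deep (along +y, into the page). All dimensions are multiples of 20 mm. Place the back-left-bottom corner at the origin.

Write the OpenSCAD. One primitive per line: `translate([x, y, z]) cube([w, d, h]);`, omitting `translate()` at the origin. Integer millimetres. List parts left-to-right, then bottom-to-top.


cube([60, 60, 2180]);
translate([60, 0, 420]) cube([320, 60, 60]);
translate([60, 0, 840]) cube([320, 60, 60]);
translate([60, 0, 1260]) cube([320, 60, 60]);
translate([60, 0, 1680]) cube([320, 60, 60]);
translate([380, 0, 0]) cube([60, 60, 2180]);


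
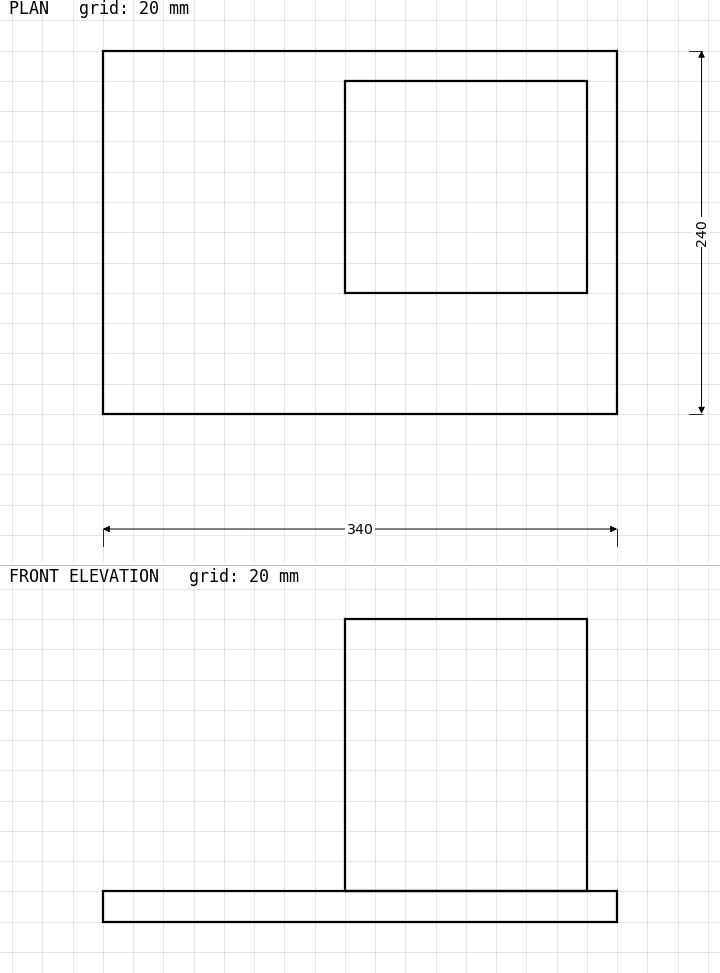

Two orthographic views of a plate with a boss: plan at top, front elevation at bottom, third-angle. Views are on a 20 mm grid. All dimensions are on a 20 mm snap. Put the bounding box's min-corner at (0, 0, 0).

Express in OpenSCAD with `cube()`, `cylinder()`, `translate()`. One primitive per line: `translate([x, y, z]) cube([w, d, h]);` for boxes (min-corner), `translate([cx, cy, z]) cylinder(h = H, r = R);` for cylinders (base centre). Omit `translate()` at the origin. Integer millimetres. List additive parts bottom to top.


cube([340, 240, 20]);
translate([160, 80, 20]) cube([160, 140, 180]);
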